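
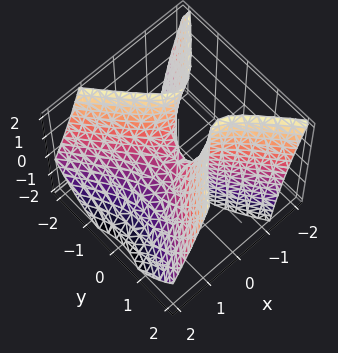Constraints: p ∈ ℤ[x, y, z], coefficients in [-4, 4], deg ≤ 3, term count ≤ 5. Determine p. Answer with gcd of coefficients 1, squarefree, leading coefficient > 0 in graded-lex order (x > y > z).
1. deg p = 2. A generic line meets the surface in up to 2 points.
2. Checking where it meets the axes: it crosses the z-axis at the gridline z = 0; it crosses the y-axis at the gridline y = 0; it crosses the x-axis at the gridline x = 0.
3. These observations pin down the coefficients.

3*x^2 + 2*x*z - 2*y^2 + z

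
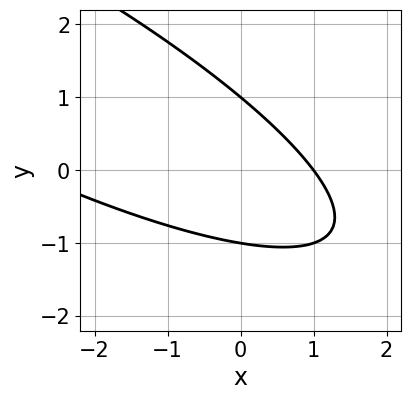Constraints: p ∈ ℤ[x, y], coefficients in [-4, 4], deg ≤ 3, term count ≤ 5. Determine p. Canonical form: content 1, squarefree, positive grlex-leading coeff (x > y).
(a) deg p = 2.
(b) Against the integer gridlines: one x-axis crossing is at x = 1; among the integer gridlines, it crosses the y-axis at y ∈ {-1, 1}.
(c) Solving for integer coefficients yields p as stated.

x^2 + 3*x*y + 3*y^2 + 2*x - 3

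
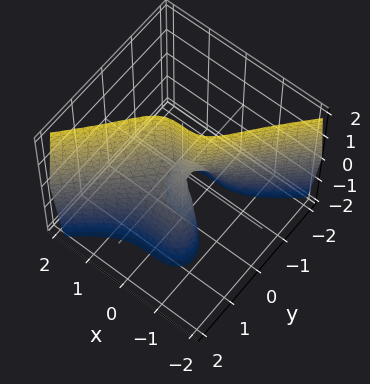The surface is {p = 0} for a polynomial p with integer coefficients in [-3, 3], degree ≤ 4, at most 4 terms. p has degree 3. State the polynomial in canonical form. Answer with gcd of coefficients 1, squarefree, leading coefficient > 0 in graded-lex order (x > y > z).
(a) Degree: the shape is more complex than any degree-2 surface, so deg p = 3.
(b) Observable constraints: it crosses the x-axis at the gridline x = 0; the visible z-axis segment lies entirely on the surface.
(c) Assembling these constraints gives the stated polynomial.

3*x^3 - 3*y^3 - 2*y*z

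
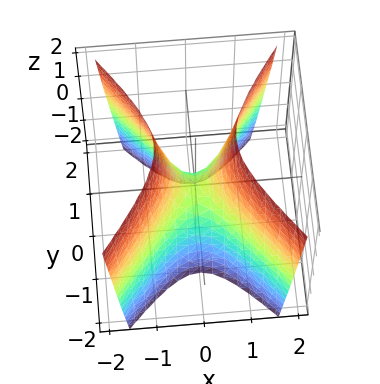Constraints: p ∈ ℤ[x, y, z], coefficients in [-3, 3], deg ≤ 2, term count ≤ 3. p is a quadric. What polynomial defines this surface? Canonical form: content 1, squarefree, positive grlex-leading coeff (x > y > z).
3*x^2 - 2*y^2 - z

First, the degree is 2 — a saddle surface; a quadric.
Then, symmetries: it's symmetric under x → −x, forcing even powers of x; it's symmetric under y → −y, forcing even powers of y.
Next, reading off the gridlines: it crosses the y-axis at the gridline y = 0; one z-axis crossing is at z = 0; it crosses the x-axis at the gridline x = 0.
Finally, together with the visible shape, these determine p as stated.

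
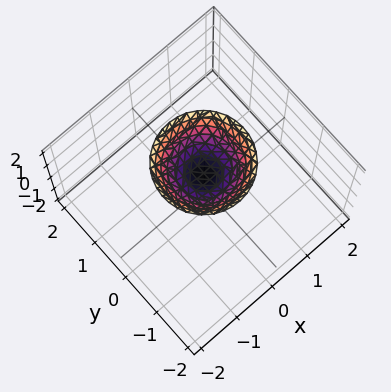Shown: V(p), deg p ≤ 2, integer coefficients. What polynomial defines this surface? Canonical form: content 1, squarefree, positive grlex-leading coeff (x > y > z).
x^2 + y^2 - z + 1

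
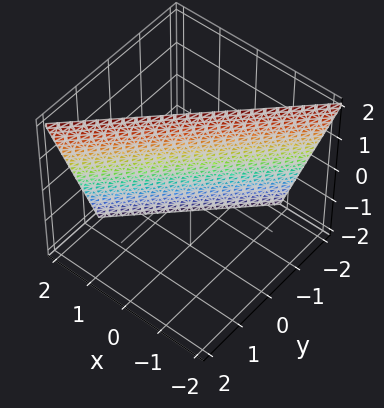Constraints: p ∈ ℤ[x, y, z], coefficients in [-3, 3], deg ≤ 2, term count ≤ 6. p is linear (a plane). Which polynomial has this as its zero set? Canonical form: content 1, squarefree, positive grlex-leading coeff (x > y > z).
3*x - 3*y + z - 2

(a) deg p = 1.
(b) Checking where it meets the axes: one z-axis crossing is at z = 2.
(c) Together with the visible shape, these determine p as stated.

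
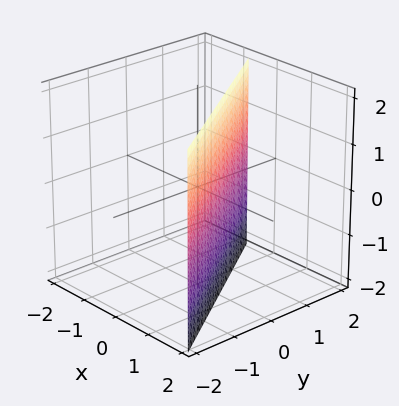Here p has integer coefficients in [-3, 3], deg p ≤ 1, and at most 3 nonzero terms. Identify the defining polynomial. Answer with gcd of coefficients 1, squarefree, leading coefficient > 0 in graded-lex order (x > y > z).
3*x + 2*y - 2

Degree: the surface is flat (a plane), so deg p = 1.
Against the integer gridlines: no z-intercept at any integer in the box; one y-axis crossing is at y = 1.
Fitting integer coefficients to these (and the overall shape) gives p.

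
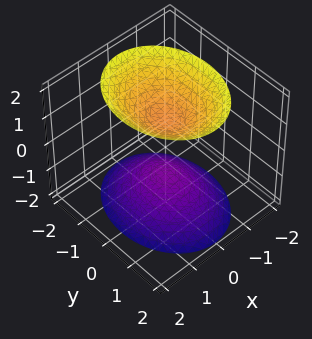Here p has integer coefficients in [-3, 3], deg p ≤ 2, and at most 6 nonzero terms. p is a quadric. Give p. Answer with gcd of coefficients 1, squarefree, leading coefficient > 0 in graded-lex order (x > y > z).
1. There are 2 components.
2. Degree: two sheets facing apart; a quadric, so deg p = 2.
3. Symmetries: the y ↦ −y reflection is a symmetry, so y appears only in even powers; the x ↦ −x reflection is a symmetry, so x appears only in even powers; mirror symmetry z ↦ −z ⇒ only even powers of z.
4. Observable constraints: among the integer gridlines, it crosses the z-axis at z ∈ {-1, 1}; the surface avoids every integer x-axis point in the box; it misses every integer gridline on the y-axis.
5. Putting this together gives p.

3*x^2 + 2*y^2 - 2*z^2 + 2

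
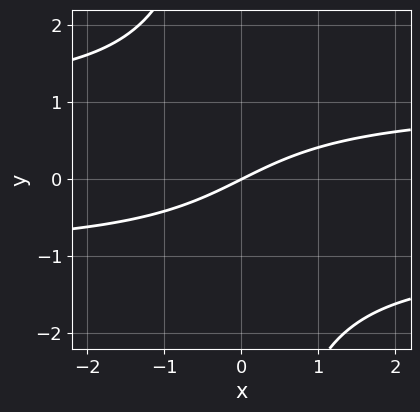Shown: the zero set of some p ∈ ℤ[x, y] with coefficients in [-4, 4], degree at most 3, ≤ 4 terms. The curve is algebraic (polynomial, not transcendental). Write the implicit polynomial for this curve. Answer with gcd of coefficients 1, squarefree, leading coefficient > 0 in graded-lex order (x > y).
x*y^2 - x + 2*y

deg p = 3. No degree-2 curve has this shape.
Checking where it meets the axes: it crosses the x-axis at the gridline x = 0; one y-axis crossing is at y = 0.
Together with the visible shape, these determine p as stated.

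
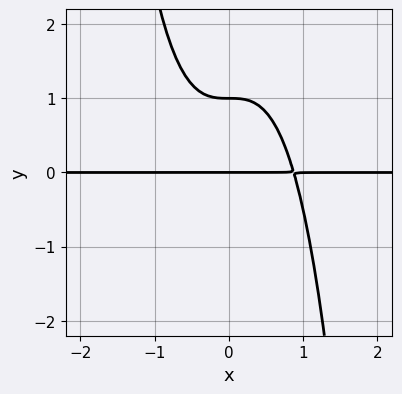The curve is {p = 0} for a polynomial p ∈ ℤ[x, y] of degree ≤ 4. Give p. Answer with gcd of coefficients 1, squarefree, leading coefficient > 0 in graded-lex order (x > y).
3*x^3*y + 2*y^2 - 2*y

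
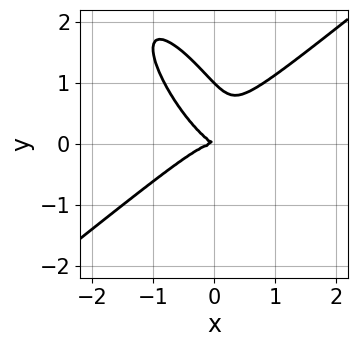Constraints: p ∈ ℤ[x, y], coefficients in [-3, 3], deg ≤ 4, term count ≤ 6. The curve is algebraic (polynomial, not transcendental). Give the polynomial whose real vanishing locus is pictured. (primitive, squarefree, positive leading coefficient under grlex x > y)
(a) Degree: the shape is more complex than any degree-2 curve, so deg p = 3.
(b) From the axis intercepts and sections: among the integer gridlines, it crosses the y-axis at y ∈ {0, 1}; one x-axis crossing is at x = 0.
(c) The integer polynomial consistent with all of this is the stated p.

3*x^3 - 3*x*y^2 - 2*y^3 + x*y + 2*y^2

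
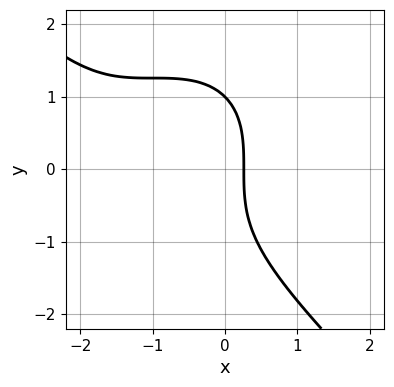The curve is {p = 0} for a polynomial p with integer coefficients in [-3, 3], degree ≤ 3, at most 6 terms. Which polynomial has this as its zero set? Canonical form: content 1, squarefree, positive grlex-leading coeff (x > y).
First, the degree is 3 — no degree-2 curve has this shape.
Next, from the visible intercepts: it meets the y-axis at y = 1 (among the integer gridlines).
Finally, together with the visible shape, these determine p as stated.

x^3 + y^3 + 3*x^2 + 3*x - 1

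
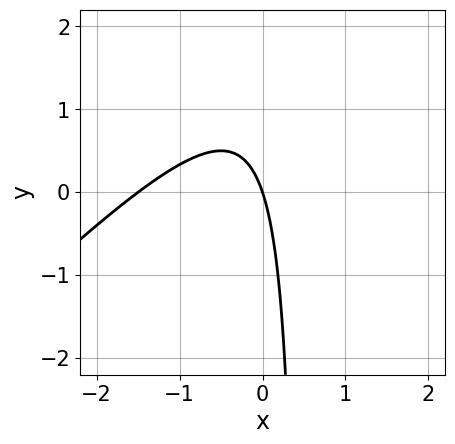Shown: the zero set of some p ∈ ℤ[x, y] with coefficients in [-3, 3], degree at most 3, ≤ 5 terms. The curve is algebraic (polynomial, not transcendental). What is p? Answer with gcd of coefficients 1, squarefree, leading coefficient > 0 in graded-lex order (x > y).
2*x^2 - 2*x*y + 3*x + y

deg p = 2. The shape is more complex than any degree-1 curve.
From the axis intercepts and sections: it crosses the x-axis at the gridline x = 0; it crosses the y-axis at the gridline y = 0.
Together with the visible shape, these determine p as stated.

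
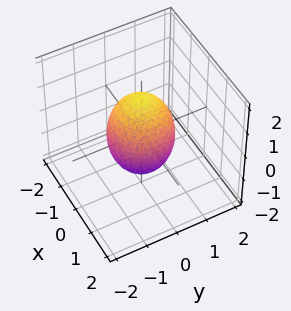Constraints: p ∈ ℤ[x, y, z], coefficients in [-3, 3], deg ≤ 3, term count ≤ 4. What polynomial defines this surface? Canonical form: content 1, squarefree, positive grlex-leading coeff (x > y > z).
The degree is 2 — bounded and convex; a quadric.
By symmetry, the z-axis is an axis of rotation, so x and y enter only as x² + y²; the z ↦ −z reflection is a symmetry, so z appears only in even powers.
Observable constraints: among the integer gridlines, it crosses the x-axis at x ∈ {-1, 1}; a circular section at z = -1 has radius between 0 and 1; the y-axis gridline crossings are at y ∈ {-1, 1}.
Solving for integer coefficients yields p as stated.

2*x^2 + 2*y^2 + z^2 - 2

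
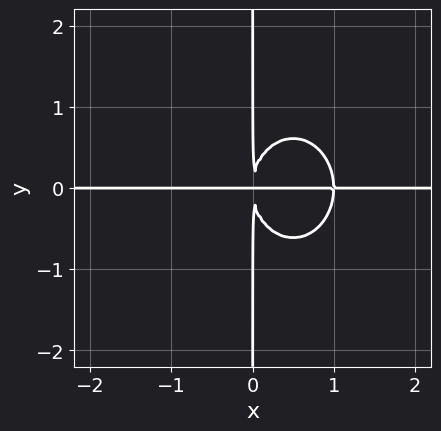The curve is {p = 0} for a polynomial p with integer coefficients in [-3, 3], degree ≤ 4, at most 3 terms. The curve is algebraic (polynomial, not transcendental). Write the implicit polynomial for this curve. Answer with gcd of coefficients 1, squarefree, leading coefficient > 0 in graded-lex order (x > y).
The degree is 4 — the shape is more complex than any degree-3 curve.
Reading off the gridlines: the visible y-axis segment lies entirely on the curve; every point of the x-axis in the box is on the curve.
These observations pin down the coefficients.

3*x^3*y + 2*x*y^3 - 3*x^2*y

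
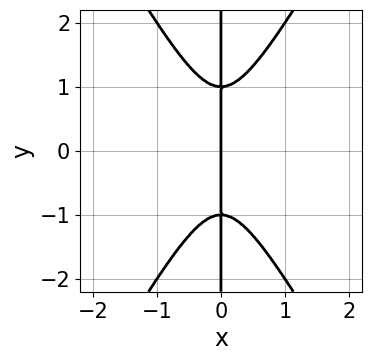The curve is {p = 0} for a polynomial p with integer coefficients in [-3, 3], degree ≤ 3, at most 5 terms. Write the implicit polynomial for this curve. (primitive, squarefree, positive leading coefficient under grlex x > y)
1. Degree: a generic line meets the curve in up to 3 points, so deg p = 3.
2. Symmetries: it's symmetric under y → −y, forcing even powers of y.
3. Against the integer gridlines: every point of the y-axis in the box is on the curve; it crosses the x-axis at the gridline x = 0.
4. Putting this together gives p.

3*x^3 - x*y^2 + x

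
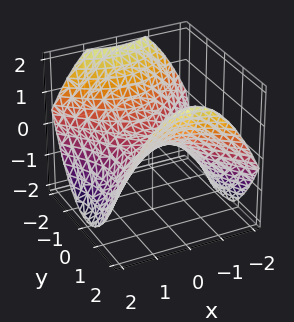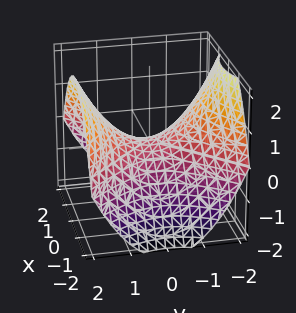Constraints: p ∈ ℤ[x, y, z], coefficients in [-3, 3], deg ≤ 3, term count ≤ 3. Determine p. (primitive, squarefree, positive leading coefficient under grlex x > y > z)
x^2 - y^2 + 2*z

(a) deg p = 2.
(b) Symmetries: it's symmetric under x → −x, forcing even powers of x; the y ↦ −y reflection is a symmetry, so y appears only in even powers.
(c) Reading off the gridlines: it meets the y-axis at y = 0 (among the integer gridlines); it crosses the z-axis at the gridline z = 0.
(d) Fitting integer coefficients to these (and the overall shape) gives p.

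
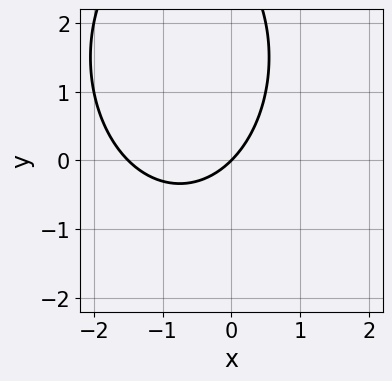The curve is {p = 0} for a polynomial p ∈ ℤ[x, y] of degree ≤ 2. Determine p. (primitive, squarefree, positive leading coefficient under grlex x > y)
deg p = 2. The shape is more complex than any degree-1 curve.
Against the integer gridlines: it crosses the x-axis at the gridline x = 0; one y-axis crossing is at y = 0.
Putting this together gives p.

2*x^2 + y^2 + 3*x - 3*y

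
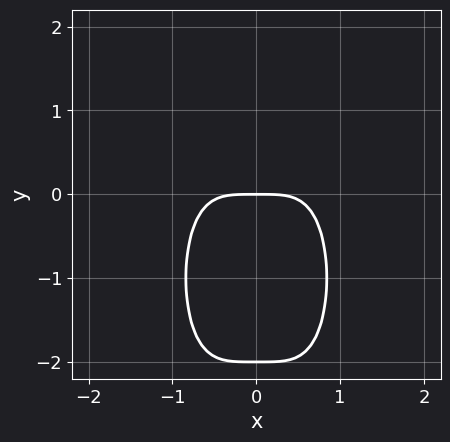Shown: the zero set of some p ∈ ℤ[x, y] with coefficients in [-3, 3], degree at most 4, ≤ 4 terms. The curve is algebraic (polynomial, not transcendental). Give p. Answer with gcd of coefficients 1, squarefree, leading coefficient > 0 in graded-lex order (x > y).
1. deg p = 4. A generic line meets the curve in up to 4 points.
2. Symmetries: it's symmetric under x → −x, forcing even powers of x.
3. Observable constraints: among the integer gridlines, it crosses the y-axis at y ∈ {-2, 0}; it crosses the x-axis at the gridline x = 0.
4. Together with the visible shape, these determine p as stated.

2*x^4 + y^2 + 2*y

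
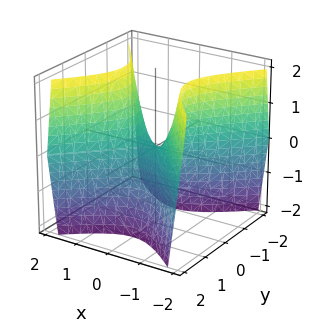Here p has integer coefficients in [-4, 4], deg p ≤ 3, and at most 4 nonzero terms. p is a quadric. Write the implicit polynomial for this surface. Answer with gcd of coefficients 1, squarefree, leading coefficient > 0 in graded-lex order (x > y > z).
2*x^2 - 2*y^2 - z

First, the degree is 2 — a saddle surface; a quadric.
Then, symmetries: mirror symmetry x ↦ −x ⇒ only even powers of x; mirror symmetry y ↦ −y ⇒ only even powers of y.
Next, from the axis intercepts and sections: one x-axis crossing is at x = 0; one z-axis crossing is at z = 0; it meets the y-axis at y = 0 (among the integer gridlines).
Finally, assembling these constraints gives the stated polynomial.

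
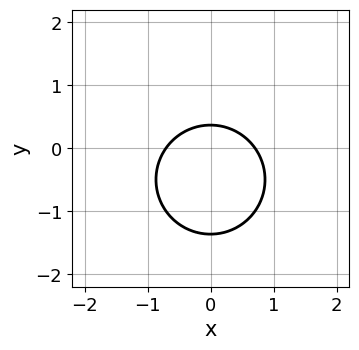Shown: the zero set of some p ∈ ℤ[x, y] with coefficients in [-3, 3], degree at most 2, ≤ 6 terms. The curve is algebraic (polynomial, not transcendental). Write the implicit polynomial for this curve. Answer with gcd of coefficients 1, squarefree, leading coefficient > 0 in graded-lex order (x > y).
2*x^2 + 2*y^2 + 2*y - 1

(a) deg p = 2.
(b) Symmetries: the x ↦ −x reflection is a symmetry, so x appears only in even powers.
(c) These observations pin down the coefficients.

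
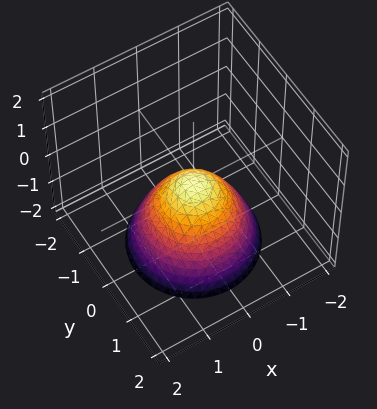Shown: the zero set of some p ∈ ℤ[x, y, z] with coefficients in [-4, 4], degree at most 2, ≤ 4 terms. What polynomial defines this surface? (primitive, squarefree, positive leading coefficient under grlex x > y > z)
x^2 + y^2 + z

First, deg p = 2. A paraboloid; a quadric.
Next, symmetries: rotational symmetry about the z-axis ⇒ p depends on x, y only through x² + y².
Then, from the axis intercepts and sections: one y-axis crossing is at y = 0; a circular section at z = -2 has radius between 1 and 2; one x-axis crossing is at x = 0; one z-axis crossing is at z = 0.
Finally, these observations pin down the coefficients.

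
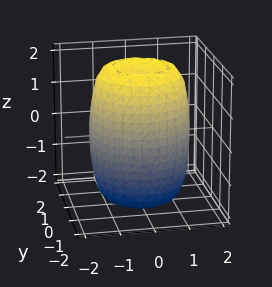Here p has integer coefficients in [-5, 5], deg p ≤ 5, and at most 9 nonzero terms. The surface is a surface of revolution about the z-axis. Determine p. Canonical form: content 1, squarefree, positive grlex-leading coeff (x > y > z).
2*x^4 + 4*x^2*y^2 + 2*y^4 - 3*x^2 - 3*y^2 + z^2 - 3

1. The degree is 4 — no degree-3 surface has this shape.
2. Symmetries: rotational symmetry about the z-axis ⇒ p depends on x, y only through x² + y².
3. Against the integer gridlines: a circular section at z = 1 has radius between 1 and 2.
4. The integer polynomial consistent with all of this is the stated p.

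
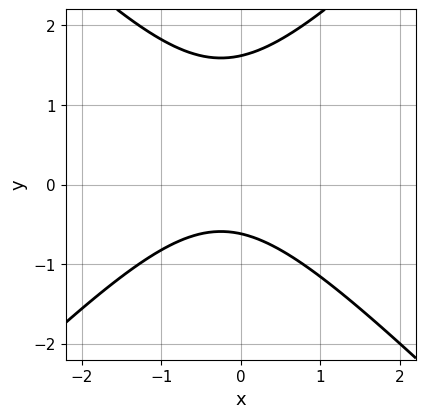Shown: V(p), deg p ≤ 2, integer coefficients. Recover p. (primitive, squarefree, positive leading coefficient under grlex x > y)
2*x^2 - 2*y^2 + x + 2*y + 2

First, degree: the shape is more complex than any degree-1 curve, so deg p = 2.
Then, reading off the gridlines: it misses every integer gridline on the x-axis.
Finally, assembling these constraints gives the stated polynomial.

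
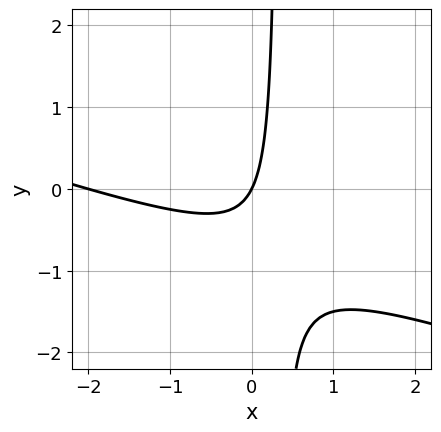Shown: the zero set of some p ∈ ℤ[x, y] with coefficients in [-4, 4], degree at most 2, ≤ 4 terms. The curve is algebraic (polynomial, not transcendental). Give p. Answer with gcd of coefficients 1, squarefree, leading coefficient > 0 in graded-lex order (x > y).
First, deg p = 2. The shape is more complex than any degree-1 curve.
Then, reading off the gridlines: the x-axis gridline crossings are at x ∈ {-2, 0}; it meets the y-axis at y = 0 (among the integer gridlines).
Finally, matching integer coefficients to the picture gives p.

x^2 + 3*x*y + 2*x - y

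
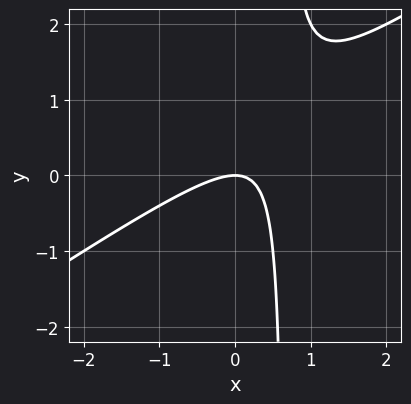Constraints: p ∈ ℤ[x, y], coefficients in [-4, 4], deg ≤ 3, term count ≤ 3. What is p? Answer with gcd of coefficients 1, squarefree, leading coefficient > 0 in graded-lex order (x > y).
(a) The degree is 2 — no degree-1 curve has this shape.
(b) Observable constraints: one x-axis crossing is at x = 0; it meets the y-axis at y = 0 (among the integer gridlines).
(c) Matching integer coefficients to the picture gives p.

2*x^2 - 3*x*y + 2*y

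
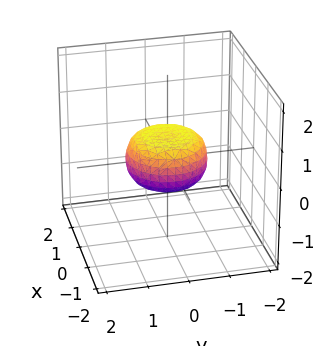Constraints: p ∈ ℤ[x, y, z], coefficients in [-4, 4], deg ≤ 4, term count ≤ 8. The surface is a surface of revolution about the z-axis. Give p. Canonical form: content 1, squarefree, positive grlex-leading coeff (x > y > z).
2*x^4 + 4*x^2*y^2 + 2*y^4 - x^2 - y^2 + 3*z^2 - 1

First, degree: no degree-3 surface has this shape, so deg p = 4.
Next, by symmetry, the surface is invariant under rotation about z: p = q(x² + y², z).
Then, from the axis intercepts and sections: a circular section at z = 0 has radius exactly 1; the y-axis gridline crossings are at y ∈ {-1, 1}; the x-axis gridline crossings are at x ∈ {-1, 1}.
Finally, solving for integer coefficients yields p as stated.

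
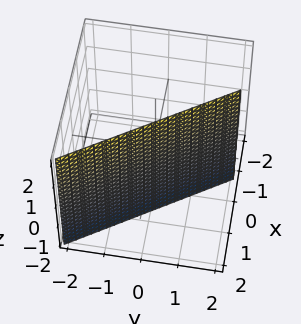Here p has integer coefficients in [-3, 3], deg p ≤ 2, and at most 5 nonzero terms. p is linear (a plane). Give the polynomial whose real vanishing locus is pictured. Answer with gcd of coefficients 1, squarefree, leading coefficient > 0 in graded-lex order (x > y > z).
1. Degree: every cross-section is a straight line — this is a plane, so deg p = 1.
2. Against the integer gridlines: the surface avoids every integer z-axis point in the box; one y-axis crossing is at y = 1.
3. Putting this together gives p.

3*x + 2*y - 2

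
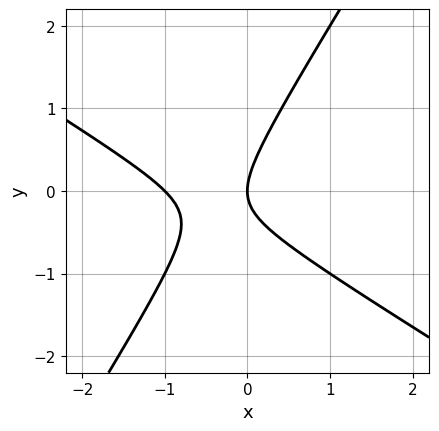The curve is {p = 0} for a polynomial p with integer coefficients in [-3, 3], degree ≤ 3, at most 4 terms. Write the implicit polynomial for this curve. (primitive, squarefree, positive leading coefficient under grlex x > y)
x^2 + x*y - y^2 + x

First, the degree is 2 — the shape is more complex than any degree-1 curve.
Then, from the visible intercepts: the x-axis gridline crossings are at x ∈ {-1, 0}; one y-axis crossing is at y = 0.
Finally, matching integer coefficients to the picture gives p.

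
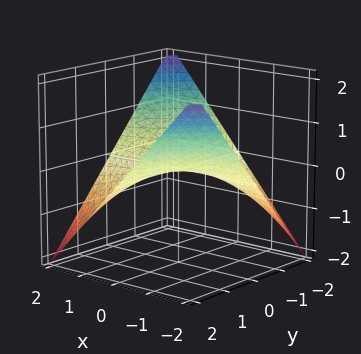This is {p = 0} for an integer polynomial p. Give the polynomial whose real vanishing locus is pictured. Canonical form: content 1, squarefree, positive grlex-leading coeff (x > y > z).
1. deg p = 2. A hyperbolic paraboloid; a quadric.
2. Reading off the gridlines: the visible y-axis segment lies entirely on the surface; one z-axis crossing is at z = 0; every point of the x-axis in the box is on the surface.
3. Assembling these constraints gives the stated polynomial.

x*y + 2*z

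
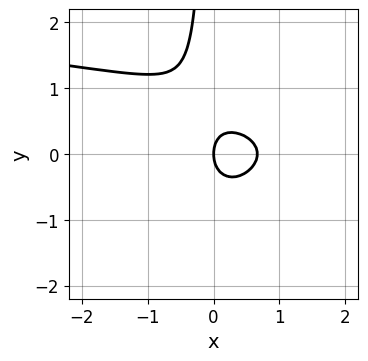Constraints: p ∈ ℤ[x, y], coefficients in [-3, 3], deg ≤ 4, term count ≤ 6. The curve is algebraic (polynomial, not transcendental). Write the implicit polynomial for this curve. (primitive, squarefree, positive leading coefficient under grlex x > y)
2*x*y^3 + 3*x*y^2 + 3*x^2 + 2*y^2 - 2*x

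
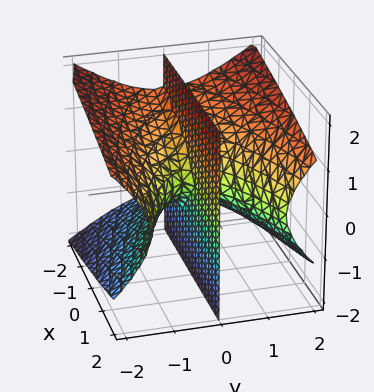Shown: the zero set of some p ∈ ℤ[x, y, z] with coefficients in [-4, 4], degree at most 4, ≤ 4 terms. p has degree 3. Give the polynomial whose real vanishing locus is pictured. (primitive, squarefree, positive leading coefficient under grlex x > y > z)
First, the picture has 2 separate pieces.
Next, the degree is 3 — a generic line meets the surface in up to 3 points.
Next, against the integer gridlines: the visible z-axis segment lies entirely on the surface; it crosses the y-axis at the gridline y = 0.
Finally, the integer polynomial consistent with all of this is the stated p.

2*y^3 - 3*y*z^2 - 2*x*y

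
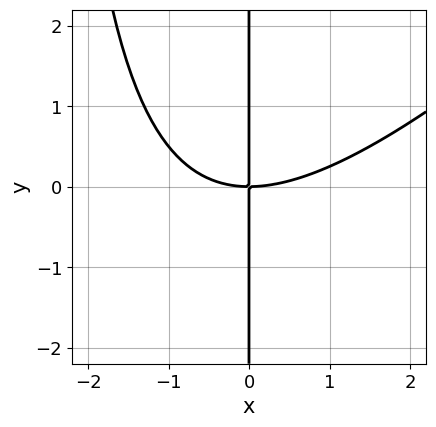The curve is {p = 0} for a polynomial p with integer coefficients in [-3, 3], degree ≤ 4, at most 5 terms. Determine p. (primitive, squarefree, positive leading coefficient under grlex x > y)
First, deg p = 3.
Then, from the axis intercepts and sections: the visible y-axis segment lies entirely on the curve; it meets the x-axis at x = 0 (among the integer gridlines).
Finally, putting this together gives p.

x^3 - x^2*y - 3*x*y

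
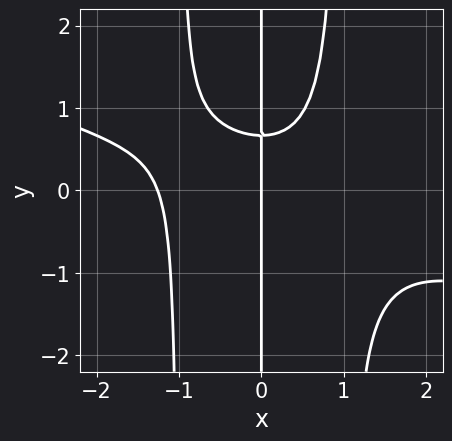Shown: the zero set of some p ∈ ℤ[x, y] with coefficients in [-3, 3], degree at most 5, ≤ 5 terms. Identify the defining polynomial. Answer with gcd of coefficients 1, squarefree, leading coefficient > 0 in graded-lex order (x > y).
1. The degree is 4 — no degree-3 curve has this shape.
2. From the visible intercepts: one x-axis crossing is at x = 0; the visible y-axis segment lies entirely on the curve.
3. Fitting integer coefficients to these (and the overall shape) gives p.

x^4 + 3*x^3*y - 3*x*y + 2*x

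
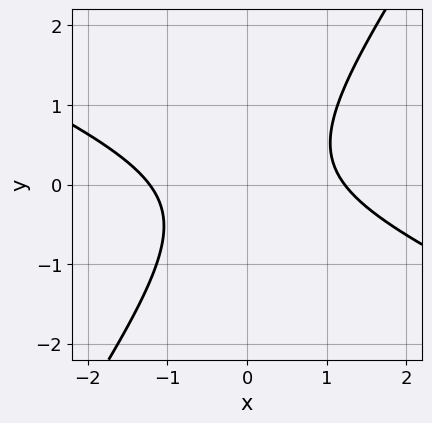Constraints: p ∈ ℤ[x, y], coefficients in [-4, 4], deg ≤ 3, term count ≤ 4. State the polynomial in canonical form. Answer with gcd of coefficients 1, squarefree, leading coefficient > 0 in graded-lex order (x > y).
2*x^2 + 3*x*y - 3*y^2 - 3

deg p = 2. The shape is more complex than any degree-1 curve.
Checking where it meets the axes: no y-intercept at any integer in the box.
These observations pin down the coefficients.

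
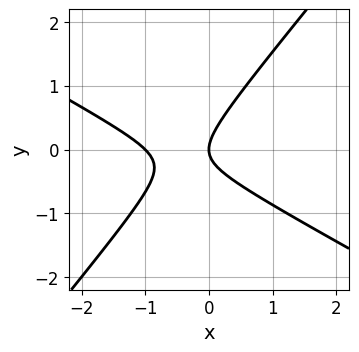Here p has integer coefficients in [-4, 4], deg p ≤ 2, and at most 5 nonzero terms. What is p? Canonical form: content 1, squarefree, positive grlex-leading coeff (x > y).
(a) Degree: no degree-1 curve has this shape, so deg p = 2.
(b) From the visible intercepts: the x-axis gridline crossings are at x ∈ {-1, 0}; it crosses the y-axis at the gridline y = 0.
(c) Together with the visible shape, these determine p as stated.

2*x^2 + 2*x*y - 3*y^2 + 2*x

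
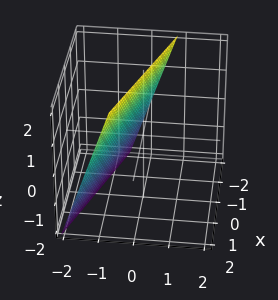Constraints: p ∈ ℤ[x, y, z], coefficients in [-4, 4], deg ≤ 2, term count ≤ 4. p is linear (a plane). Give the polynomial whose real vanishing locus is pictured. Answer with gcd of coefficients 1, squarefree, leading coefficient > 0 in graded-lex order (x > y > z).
x + 3*y - z + 2

(a) The degree is 1 — the surface is flat (a plane).
(b) Observable constraints: one x-axis crossing is at x = -2; it crosses the z-axis at the gridline z = 2.
(c) Assembling these constraints gives the stated polynomial.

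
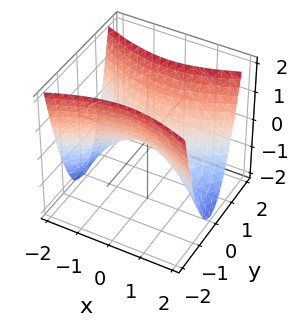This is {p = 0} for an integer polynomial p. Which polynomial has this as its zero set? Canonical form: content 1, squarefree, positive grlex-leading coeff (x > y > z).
x^2 - 3*y^2 + 2*z

First, deg p = 2. A saddle surface; a quadric.
Next, symmetries: mirror symmetry y ↦ −y ⇒ only even powers of y; the x ↦ −x reflection is a symmetry, so x appears only in even powers.
Then, from the visible intercepts: it crosses the z-axis at the gridline z = 0; one y-axis crossing is at y = 0; it meets the x-axis at x = 0 (among the integer gridlines).
Finally, fitting integer coefficients to these (and the overall shape) gives p.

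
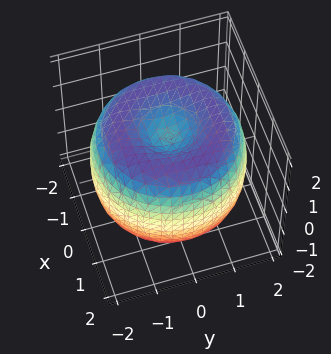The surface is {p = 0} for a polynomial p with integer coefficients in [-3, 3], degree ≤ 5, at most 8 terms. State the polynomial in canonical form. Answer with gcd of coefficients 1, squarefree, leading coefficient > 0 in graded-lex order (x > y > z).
x^4 + 2*x^2*y^2 + y^4 - 3*x^2 - 3*y^2 + 2*z^2 - 2

(a) Degree: no degree-3 surface has this shape, so deg p = 4.
(b) Symmetries: every cross-section ⟂ z is a circle, so x, y appear only via x² + y².
(c) From the axis intercepts and sections: a circular section at z = 0 has radius between 1 and 2; the z-axis gridline crossings are at z ∈ {-1, 1}.
(d) Putting this together gives p.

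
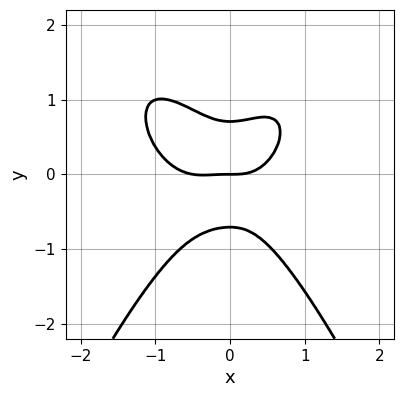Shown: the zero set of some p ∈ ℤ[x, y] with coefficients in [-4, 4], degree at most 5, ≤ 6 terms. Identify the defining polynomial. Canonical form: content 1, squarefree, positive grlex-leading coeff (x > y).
(a) The degree is 4 — the shape is more complex than any degree-3 curve.
(b) Observable constraints: it meets the x-axis at x = 0 (among the integer gridlines); one y-axis crossing is at y = 0.
(c) These observations pin down the coefficients.

2*x^4 + x^3 - 2*x^2*y + 2*y^3 - y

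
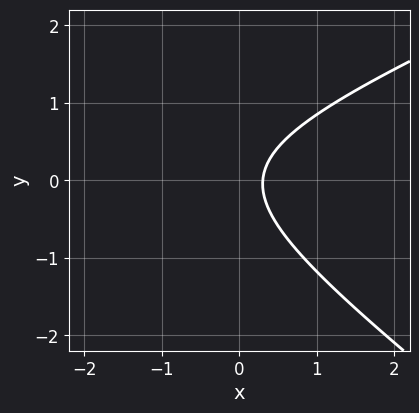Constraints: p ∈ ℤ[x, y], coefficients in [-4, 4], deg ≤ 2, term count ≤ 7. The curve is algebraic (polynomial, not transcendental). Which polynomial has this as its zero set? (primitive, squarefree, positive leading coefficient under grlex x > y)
x^2 - x*y - 3*y^2 + 3*x - 1

1. Degree: a generic line meets the curve in up to 2 points, so deg p = 2.
2. Against the integer gridlines: it misses every integer gridline on the y-axis.
3. Assembling these constraints gives the stated polynomial.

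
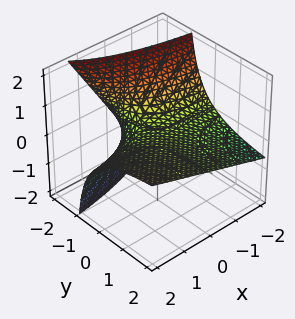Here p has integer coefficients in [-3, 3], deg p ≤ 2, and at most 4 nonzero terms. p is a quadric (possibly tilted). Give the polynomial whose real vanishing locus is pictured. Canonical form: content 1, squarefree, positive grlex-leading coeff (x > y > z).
x*y - 2*y*z - 3*z

1. The degree is 2 — no degree-1 surface has this shape.
2. Checking where it meets the axes: every point of the y-axis in the box is on the surface; it crosses the z-axis at the gridline z = 0.
3. Putting this together gives p. Check: (-2, 0, 0) on the x-axis lies on the surface, and p(-2, 0, 0) = 0. ✓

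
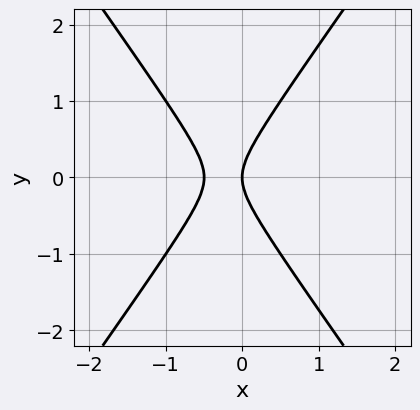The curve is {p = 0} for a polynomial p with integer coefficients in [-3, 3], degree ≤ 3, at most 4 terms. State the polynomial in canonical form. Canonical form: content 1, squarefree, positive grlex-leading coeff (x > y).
(a) The degree is 2 — no degree-1 curve has this shape.
(b) Symmetries: mirror symmetry y ↦ −y ⇒ only even powers of y.
(c) Checking where it meets the axes: one y-axis crossing is at y = 0; it meets the x-axis at x = 0 (among the integer gridlines).
(d) Putting this together gives p.

2*x^2 - y^2 + x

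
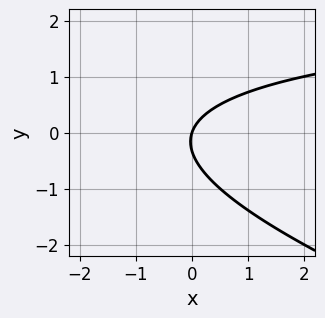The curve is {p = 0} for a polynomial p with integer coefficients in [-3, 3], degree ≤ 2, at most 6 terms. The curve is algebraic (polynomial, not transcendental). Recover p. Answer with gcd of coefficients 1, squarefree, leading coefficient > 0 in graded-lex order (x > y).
x*y + 3*y^2 - 3*x + y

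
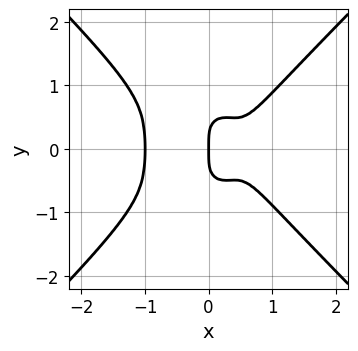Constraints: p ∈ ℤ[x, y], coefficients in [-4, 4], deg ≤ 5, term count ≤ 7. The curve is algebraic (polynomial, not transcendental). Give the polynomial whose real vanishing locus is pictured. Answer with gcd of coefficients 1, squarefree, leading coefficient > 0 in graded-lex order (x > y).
3*x^4 - x^2*y^2 - 2*y^4 - 2*x^2 + x

First, degree: a generic line meets the curve in up to 4 points, so deg p = 4.
Then, symmetries: mirror symmetry y ↦ −y ⇒ only even powers of y.
Then, against the integer gridlines: the x-axis gridline crossings are at x ∈ {-1, 0}; it meets the y-axis at y = 0 (among the integer gridlines).
Finally, matching integer coefficients to the picture gives p.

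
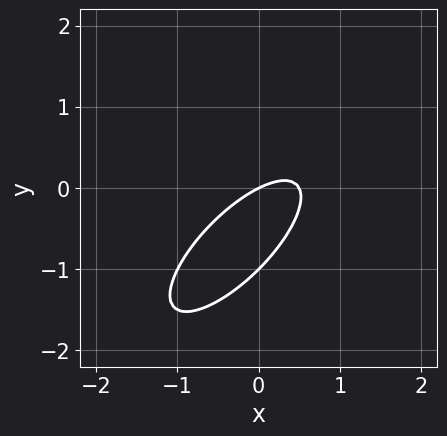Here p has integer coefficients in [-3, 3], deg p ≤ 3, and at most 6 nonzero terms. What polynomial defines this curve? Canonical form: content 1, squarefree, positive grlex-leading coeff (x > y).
2*x^2 - 3*x*y + 2*y^2 - x + 2*y

1. deg p = 2. The shape is more complex than any degree-1 curve.
2. Observable constraints: among the integer gridlines, it crosses the y-axis at y ∈ {-1, 0}; one x-axis crossing is at x = 0.
3. Putting this together gives p.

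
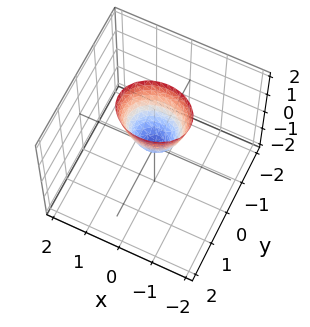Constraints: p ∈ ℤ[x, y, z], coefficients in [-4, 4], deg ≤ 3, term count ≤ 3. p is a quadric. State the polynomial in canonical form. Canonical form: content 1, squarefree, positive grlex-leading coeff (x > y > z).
2*x^2 + 3*y^2 - z

(a) Degree: a paraboloid; a quadric, so deg p = 2.
(b) Symmetries: mirror symmetry x ↦ −x ⇒ only even powers of x; it's symmetric under y → −y, forcing even powers of y.
(c) Against the integer gridlines: one x-axis crossing is at x = 0; one z-axis crossing is at z = 0; it crosses the y-axis at the gridline y = 0.
(d) Fitting integer coefficients to these (and the overall shape) gives p.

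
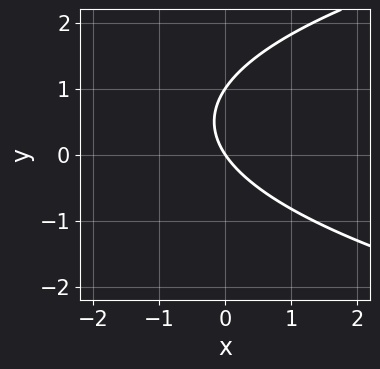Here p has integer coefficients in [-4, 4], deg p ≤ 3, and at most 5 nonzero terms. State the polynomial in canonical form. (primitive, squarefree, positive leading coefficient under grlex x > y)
2*y^2 - 3*x - 2*y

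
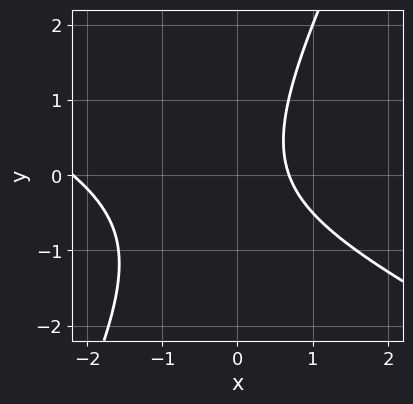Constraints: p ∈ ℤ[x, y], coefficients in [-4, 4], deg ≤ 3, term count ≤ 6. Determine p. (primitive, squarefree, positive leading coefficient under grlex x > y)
(a) The degree is 2 — no degree-1 curve has this shape.
(b) Observable constraints: no y-intercept at any integer in the box.
(c) Matching integer coefficients to the picture gives p.

2*x^2 + 3*x*y - 2*y^2 + 3*x - 3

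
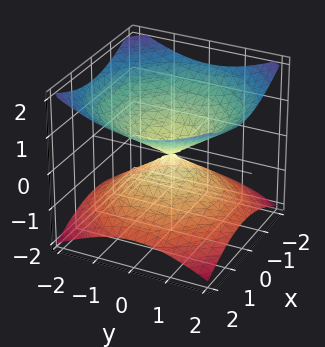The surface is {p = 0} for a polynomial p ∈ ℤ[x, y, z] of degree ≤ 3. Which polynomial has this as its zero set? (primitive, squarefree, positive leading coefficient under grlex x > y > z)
x^2 + y^2 - 2*z^2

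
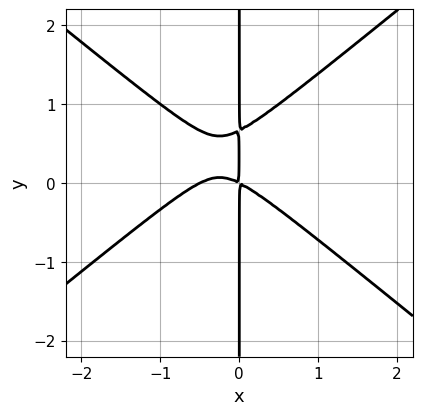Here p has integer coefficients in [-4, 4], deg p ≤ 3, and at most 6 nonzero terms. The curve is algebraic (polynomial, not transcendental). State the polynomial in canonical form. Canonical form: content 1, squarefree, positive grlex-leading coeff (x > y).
(a) The degree is 3 — a generic line meets the curve in up to 3 points.
(b) Observable constraints: every point of the y-axis in the box is on the curve.
(c) Together with the visible shape, these determine p as stated.

2*x^3 - 3*x*y^2 + x^2 + 2*x*y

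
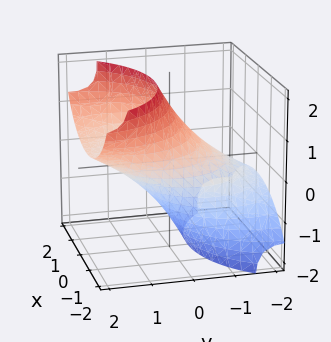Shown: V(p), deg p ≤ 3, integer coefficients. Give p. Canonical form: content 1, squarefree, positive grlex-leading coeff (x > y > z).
x^2 + y^2 - 3*y*z + z^2 - 2

Degree: no degree-1 surface has this shape, so deg p = 2.
Matching integer coefficients to the picture gives p.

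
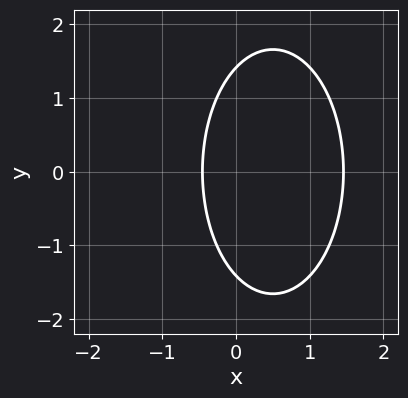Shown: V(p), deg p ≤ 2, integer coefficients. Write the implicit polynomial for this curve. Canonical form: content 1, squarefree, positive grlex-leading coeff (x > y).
3*x^2 + y^2 - 3*x - 2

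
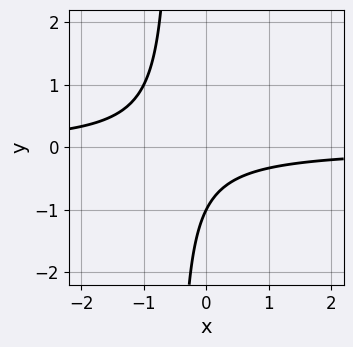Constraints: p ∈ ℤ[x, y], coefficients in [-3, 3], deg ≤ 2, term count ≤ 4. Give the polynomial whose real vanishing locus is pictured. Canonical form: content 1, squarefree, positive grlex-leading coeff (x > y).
2*x*y + y + 1

(a) deg p = 2. The shape is more complex than any degree-1 curve.
(b) From the axis intercepts and sections: it misses every integer gridline on the x-axis; one y-axis crossing is at y = -1.
(c) Putting this together gives p.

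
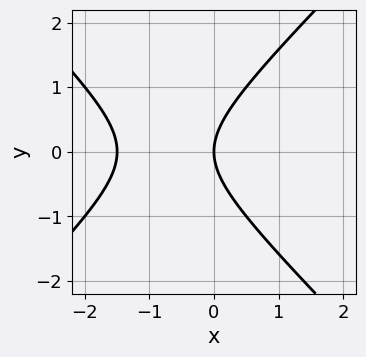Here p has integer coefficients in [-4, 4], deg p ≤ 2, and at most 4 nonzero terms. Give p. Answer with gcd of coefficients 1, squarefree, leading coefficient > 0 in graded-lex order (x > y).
1. The degree is 2 — no degree-1 curve has this shape.
2. Symmetries: the y ↦ −y reflection is a symmetry, so y appears only in even powers.
3. Reading off the gridlines: one x-axis crossing is at x = 0; it meets the y-axis at y = 0 (among the integer gridlines).
4. Matching integer coefficients to the picture gives p.

2*x^2 - 2*y^2 + 3*x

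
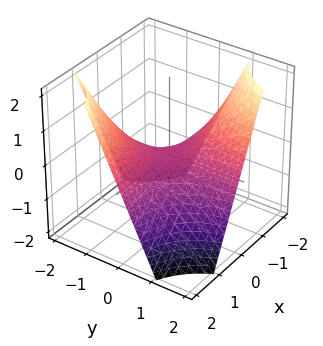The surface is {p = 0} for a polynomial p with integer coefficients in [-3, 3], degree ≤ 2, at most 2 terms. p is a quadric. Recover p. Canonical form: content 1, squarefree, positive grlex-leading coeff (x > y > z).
x*y + z

1. deg p = 2.
2. Reading off the gridlines: one z-axis crossing is at z = 0; the visible x-axis segment lies entirely on the surface; the visible y-axis segment lies entirely on the surface.
3. Matching integer coefficients to the picture gives p.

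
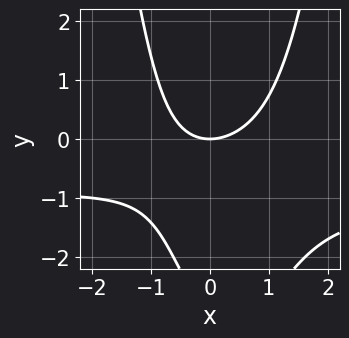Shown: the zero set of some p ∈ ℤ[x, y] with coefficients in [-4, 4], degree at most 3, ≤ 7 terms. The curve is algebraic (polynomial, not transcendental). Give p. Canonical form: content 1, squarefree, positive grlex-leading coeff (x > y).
First, deg p = 3.
Then, from the axis intercepts and sections: one y-axis crossing is at y = 0; one x-axis crossing is at x = 0.
Finally, together with the visible shape, these determine p as stated.

2*x^2*y + 2*x^2 - x*y - y^2 - 3*y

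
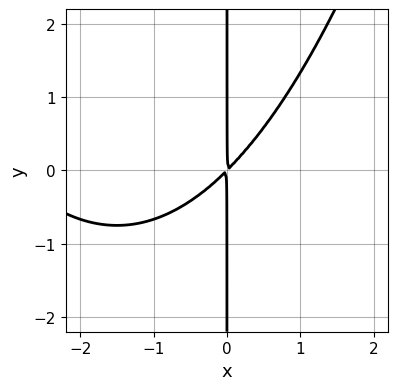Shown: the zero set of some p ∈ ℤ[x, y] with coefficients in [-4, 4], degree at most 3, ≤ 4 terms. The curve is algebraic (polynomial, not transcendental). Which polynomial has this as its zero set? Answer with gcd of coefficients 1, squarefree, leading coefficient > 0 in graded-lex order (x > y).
1. Degree: the shape is more complex than any degree-2 curve, so deg p = 3.
2. Checking where it meets the axes: every point of the y-axis in the box is on the curve.
3. Solving for integer coefficients yields p as stated.

x^3 + 3*x^2 - 3*x*y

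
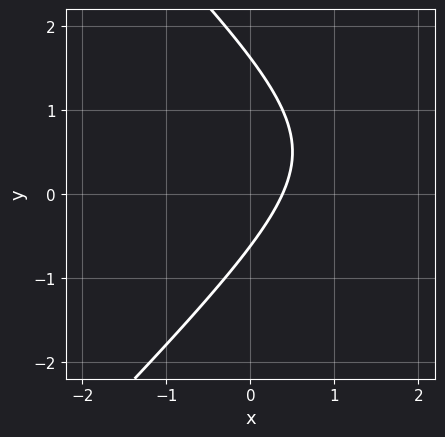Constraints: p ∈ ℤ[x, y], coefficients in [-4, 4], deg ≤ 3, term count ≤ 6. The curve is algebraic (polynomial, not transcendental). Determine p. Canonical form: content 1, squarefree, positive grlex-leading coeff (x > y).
(a) Degree: the shape is more complex than any degree-1 curve, so deg p = 2.
(b) Solving for integer coefficients yields p as stated.

x^2 - y^2 - 3*x + y + 1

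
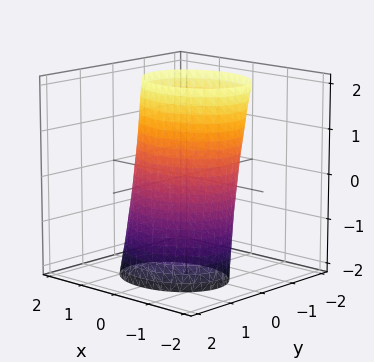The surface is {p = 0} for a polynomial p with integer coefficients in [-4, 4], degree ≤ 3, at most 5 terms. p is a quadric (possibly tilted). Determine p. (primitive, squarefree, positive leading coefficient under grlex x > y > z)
1. Degree: the shape is more complex than any degree-1 surface, so deg p = 2.
2. Observable constraints: the y-axis gridline crossings are at y ∈ {-1, 1}; it misses every integer gridline on the z-axis.
3. Solving for integer coefficients yields p as stated.

2*x^2 + 3*y^2 + y*z - 3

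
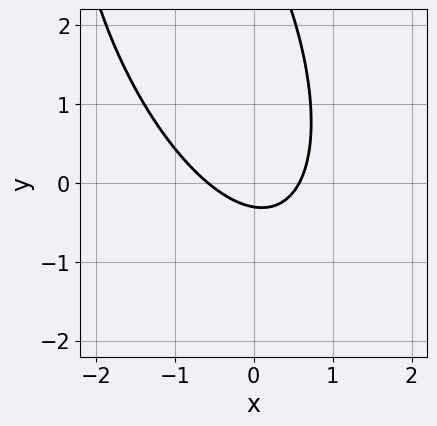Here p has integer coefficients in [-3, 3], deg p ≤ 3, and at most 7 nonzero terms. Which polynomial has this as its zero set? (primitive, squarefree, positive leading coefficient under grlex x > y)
Degree: a generic line meets the curve in up to 2 points, so deg p = 2.
Putting this together gives p.

3*x^2 + 2*x*y + y^2 - 3*y - 1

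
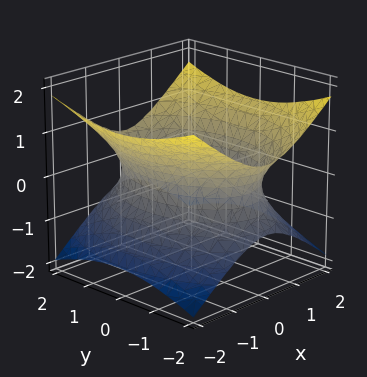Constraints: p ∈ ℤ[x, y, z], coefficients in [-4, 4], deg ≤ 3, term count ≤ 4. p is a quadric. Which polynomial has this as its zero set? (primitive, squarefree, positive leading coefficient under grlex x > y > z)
(a) The degree is 2 — one connected sheet with a waist; a quadric.
(b) Symmetries: mirror symmetry x ↦ −x ⇒ only even powers of x; mirror symmetry y ↦ −y ⇒ only even powers of y; it's symmetric under z → −z, forcing even powers of z.
(c) Reading off the gridlines: no z-intercept at any integer in the box.
(d) Solving for integer coefficients yields p as stated.

2*x^2 + y^2 - 3*z^2 - 3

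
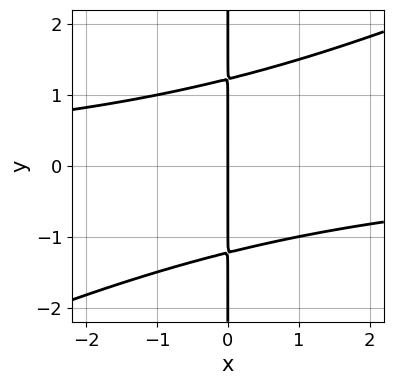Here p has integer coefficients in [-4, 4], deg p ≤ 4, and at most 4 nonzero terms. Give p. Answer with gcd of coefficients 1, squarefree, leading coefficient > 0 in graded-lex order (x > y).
x^2*y - 2*x*y^2 + 3*x

(a) deg p = 3. A generic line meets the curve in up to 3 points.
(b) From the axis intercepts and sections: the visible y-axis segment lies entirely on the curve; it meets the x-axis at x = 0 (among the integer gridlines).
(c) The integer polynomial consistent with all of this is the stated p.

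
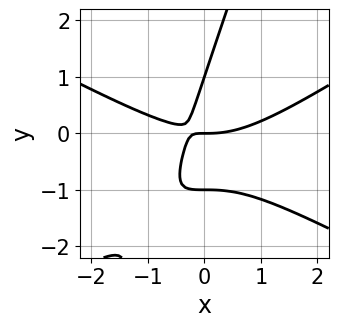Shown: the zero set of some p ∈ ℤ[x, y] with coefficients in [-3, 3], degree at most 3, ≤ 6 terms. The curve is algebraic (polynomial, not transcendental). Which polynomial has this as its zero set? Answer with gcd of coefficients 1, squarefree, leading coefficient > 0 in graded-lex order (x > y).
1. Degree: a generic line meets the curve in up to 3 points, so deg p = 3.
2. Checking where it meets the axes: it crosses the x-axis at the gridline x = 0; the y-axis gridline crossings are at y ∈ {-1, 0, 1}.
3. Matching integer coefficients to the picture gives p.

x^3 - 3*x*y^2 + y^3 - 3*x*y - y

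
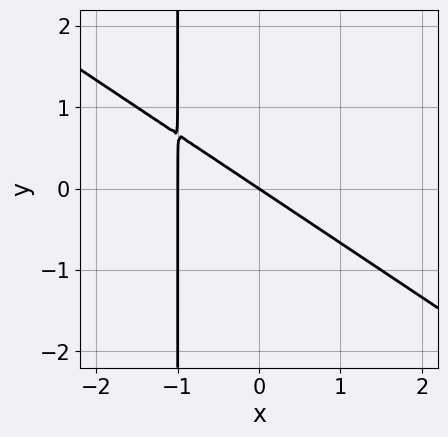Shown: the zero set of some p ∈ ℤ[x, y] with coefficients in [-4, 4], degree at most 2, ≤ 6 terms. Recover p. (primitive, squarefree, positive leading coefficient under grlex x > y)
2*x^2 + 3*x*y + 2*x + 3*y

First, degree: the shape is more complex than any degree-1 curve, so deg p = 2.
Next, from the visible intercepts: one y-axis crossing is at y = 0; among the integer gridlines, it crosses the x-axis at x ∈ {-1, 0}.
Finally, the integer polynomial consistent with all of this is the stated p.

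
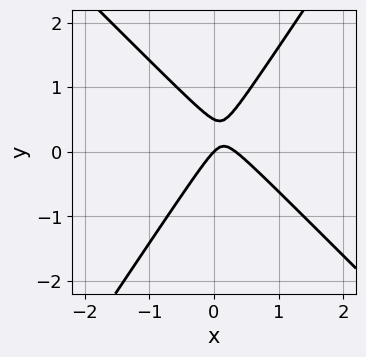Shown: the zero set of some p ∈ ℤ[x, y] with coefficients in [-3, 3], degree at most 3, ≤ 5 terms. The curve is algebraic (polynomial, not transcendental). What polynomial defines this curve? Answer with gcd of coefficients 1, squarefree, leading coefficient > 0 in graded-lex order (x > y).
First, the degree is 2 — the shape is more complex than any degree-1 curve.
Next, from the axis intercepts and sections: it meets the x-axis at x = 0 (among the integer gridlines); it meets the y-axis at y = 0 (among the integer gridlines).
Finally, fitting integer coefficients to these (and the overall shape) gives p.

3*x^2 + x*y - 2*y^2 - x + y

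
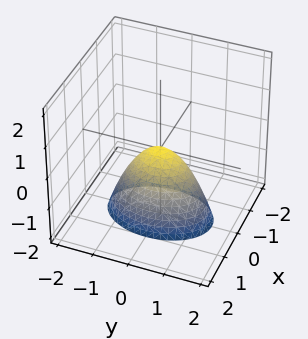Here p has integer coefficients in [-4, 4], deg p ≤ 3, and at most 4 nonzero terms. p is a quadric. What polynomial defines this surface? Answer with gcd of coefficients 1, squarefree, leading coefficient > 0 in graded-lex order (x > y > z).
First, the degree is 2 — a paraboloid; a quadric.
Next, symmetries: it's symmetric under x → −x, forcing even powers of x; mirror symmetry y ↦ −y ⇒ only even powers of y.
Next, reading off the gridlines: it crosses the y-axis at the gridline y = 0; it meets the z-axis at z = 0 (among the integer gridlines).
Finally, the integer polynomial consistent with all of this is the stated p.

2*x^2 + y^2 + z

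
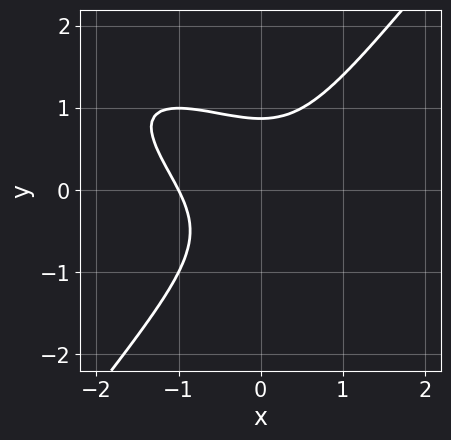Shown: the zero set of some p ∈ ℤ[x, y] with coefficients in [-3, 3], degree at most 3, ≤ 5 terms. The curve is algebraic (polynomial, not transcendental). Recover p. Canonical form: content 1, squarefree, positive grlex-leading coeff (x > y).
2*x^3 + 3*x^2*y - 3*y^3 + 2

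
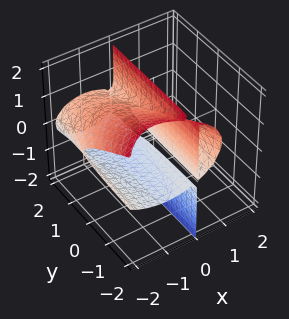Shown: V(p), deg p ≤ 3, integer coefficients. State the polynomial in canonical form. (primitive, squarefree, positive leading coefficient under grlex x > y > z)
x^3 + x*y*z + 2*x*z^2 + 2*x^2 - 2*x*z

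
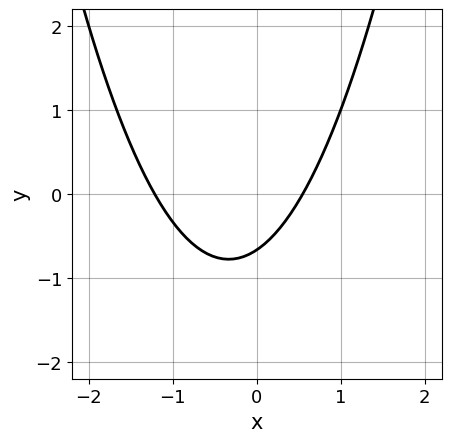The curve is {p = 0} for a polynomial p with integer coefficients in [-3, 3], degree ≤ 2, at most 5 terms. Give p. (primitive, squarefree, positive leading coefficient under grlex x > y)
3*x^2 + 2*x - 3*y - 2

First, degree: a generic line meets the curve in up to 2 points, so deg p = 2.
Finally, putting this together gives p.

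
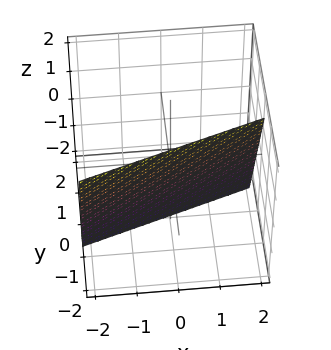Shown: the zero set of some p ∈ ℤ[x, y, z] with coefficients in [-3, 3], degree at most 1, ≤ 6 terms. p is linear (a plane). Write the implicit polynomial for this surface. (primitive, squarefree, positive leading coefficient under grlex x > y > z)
(a) The degree is 1 — the surface is flat (a plane).
(b) Against the integer gridlines: one z-axis crossing is at z = -2; it meets the x-axis at x = 2 (among the integer gridlines).
(c) Putting this together gives p.

x - 3*y - z - 2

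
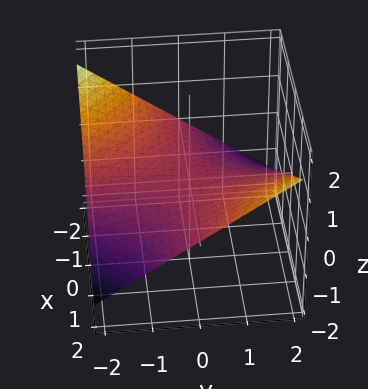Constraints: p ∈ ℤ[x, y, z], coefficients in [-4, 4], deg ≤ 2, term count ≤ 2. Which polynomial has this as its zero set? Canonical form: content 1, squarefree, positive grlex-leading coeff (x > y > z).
x*y - 3*z

The degree is 2 — a hyperbolic paraboloid; a quadric.
Observable constraints: the visible x-axis segment lies entirely on the surface; it meets the z-axis at z = 0 (among the integer gridlines); the visible y-axis segment lies entirely on the surface.
Fitting integer coefficients to these (and the overall shape) gives p.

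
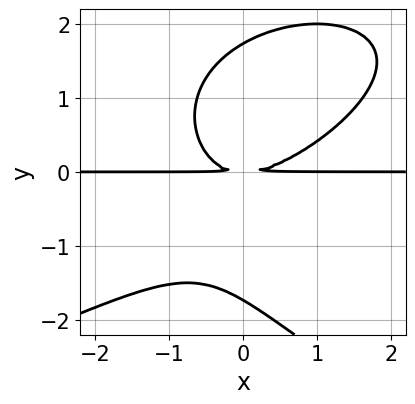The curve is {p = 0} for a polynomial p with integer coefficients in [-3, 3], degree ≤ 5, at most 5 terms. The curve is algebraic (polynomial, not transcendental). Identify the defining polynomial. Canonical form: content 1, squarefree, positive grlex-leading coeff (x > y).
y^4 + 2*x^2*y - 2*x*y^2 - 3*y^2

First, degree: a generic line meets the curve in up to 4 points, so deg p = 4.
Then, from the axis intercepts and sections: the visible x-axis segment lies entirely on the curve.
Finally, the integer polynomial consistent with all of this is the stated p.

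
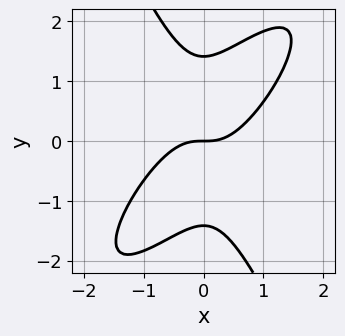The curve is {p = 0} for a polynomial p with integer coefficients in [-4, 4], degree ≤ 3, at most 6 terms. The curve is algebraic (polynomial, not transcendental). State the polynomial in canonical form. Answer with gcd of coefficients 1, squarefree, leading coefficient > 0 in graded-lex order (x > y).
3*x^3 - 3*x^2*y + y^3 - 2*y

Degree: no degree-2 curve has this shape, so deg p = 3.
From the axis intercepts and sections: it meets the x-axis at x = 0 (among the integer gridlines); it crosses the y-axis at the gridline y = 0.
Matching integer coefficients to the picture gives p.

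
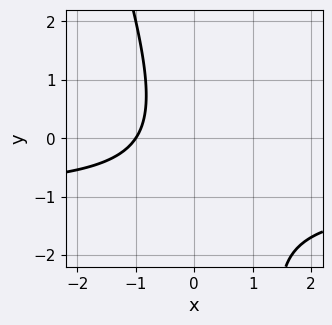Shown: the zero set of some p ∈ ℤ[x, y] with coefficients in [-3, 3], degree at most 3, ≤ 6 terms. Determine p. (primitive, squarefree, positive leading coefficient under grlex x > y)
3*x*y + y^2 + 3*x + y + 3

1. deg p = 2.
2. Observable constraints: it meets the x-axis at x = -1 (among the integer gridlines); it misses every integer gridline on the y-axis.
3. These observations pin down the coefficients.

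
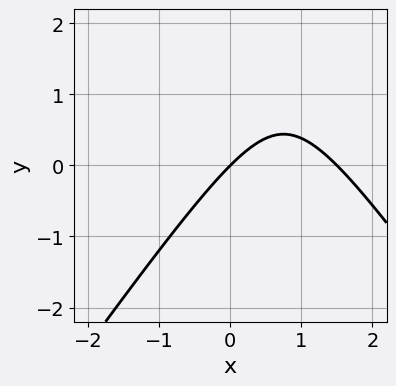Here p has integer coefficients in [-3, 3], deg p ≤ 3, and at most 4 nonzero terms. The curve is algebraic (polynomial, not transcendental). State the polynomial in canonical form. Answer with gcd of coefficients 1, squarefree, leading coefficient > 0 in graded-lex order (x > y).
2*x^2 - y^2 - 3*x + 3*y

(a) Degree: a generic line meets the curve in up to 2 points, so deg p = 2.
(b) Reading off the gridlines: one x-axis crossing is at x = 0; it meets the y-axis at y = 0 (among the integer gridlines).
(c) Putting this together gives p.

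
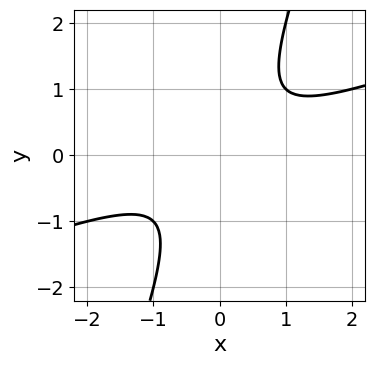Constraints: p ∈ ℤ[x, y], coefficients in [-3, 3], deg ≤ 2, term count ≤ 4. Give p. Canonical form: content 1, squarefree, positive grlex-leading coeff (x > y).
First, deg p = 2.
Next, against the integer gridlines: the curve avoids every integer y-axis point in the box; the curve avoids every integer x-axis point in the box.
Finally, matching integer coefficients to the picture gives p.

x^2 - 3*x*y + y^2 + 1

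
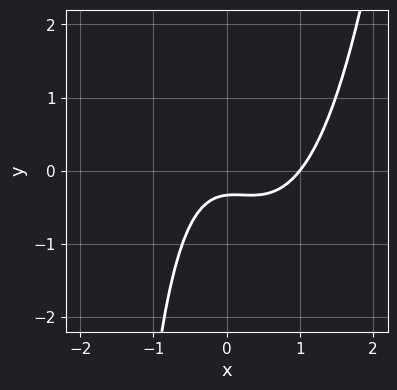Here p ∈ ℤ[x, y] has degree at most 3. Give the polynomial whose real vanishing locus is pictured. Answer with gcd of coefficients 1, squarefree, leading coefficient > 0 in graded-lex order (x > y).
deg p = 3. The shape is more complex than any degree-2 curve.
Against the integer gridlines: it meets the x-axis at x = 1 (among the integer gridlines).
Together with the visible shape, these determine p as stated.

3*x^3 - 2*x^2 - x*y - 3*y - 1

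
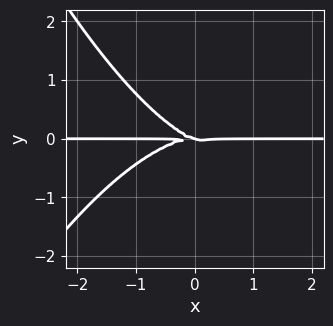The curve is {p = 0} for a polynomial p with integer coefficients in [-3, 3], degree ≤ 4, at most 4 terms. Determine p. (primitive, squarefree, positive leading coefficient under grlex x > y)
x^3*y + x*y^2 + 3*y^3

Degree: a generic line meets the curve in up to 4 points, so deg p = 4.
From the axis intercepts and sections: it crosses the y-axis at the gridline y = 0; the visible x-axis segment lies entirely on the curve.
Solving for integer coefficients yields p as stated.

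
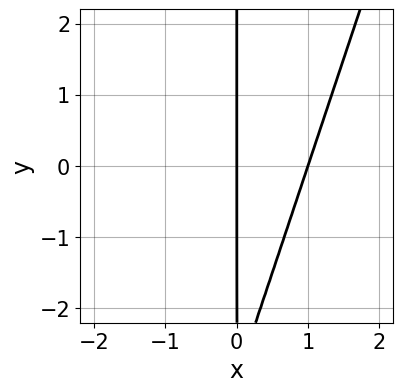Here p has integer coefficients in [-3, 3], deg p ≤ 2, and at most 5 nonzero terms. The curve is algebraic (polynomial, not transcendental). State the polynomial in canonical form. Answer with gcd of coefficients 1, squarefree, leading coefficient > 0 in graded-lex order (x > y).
3*x^2 - x*y - 3*x

(a) The degree is 2 — no degree-1 curve has this shape.
(b) From the axis intercepts and sections: among the integer gridlines, it crosses the x-axis at x ∈ {0, 1}; every point of the y-axis in the box is on the curve.
(c) Putting this together gives p.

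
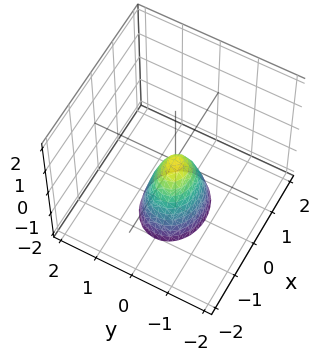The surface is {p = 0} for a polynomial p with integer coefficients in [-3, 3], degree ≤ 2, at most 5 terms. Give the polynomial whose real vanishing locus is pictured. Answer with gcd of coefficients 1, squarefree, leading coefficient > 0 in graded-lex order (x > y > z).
2*x^2 + 3*y^2 + z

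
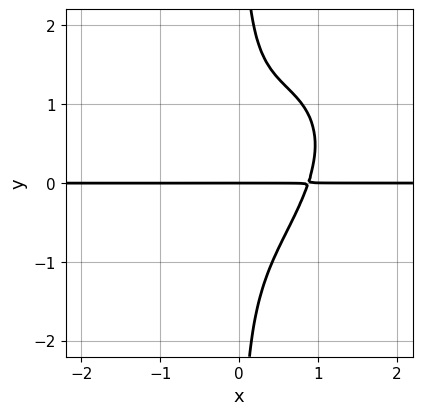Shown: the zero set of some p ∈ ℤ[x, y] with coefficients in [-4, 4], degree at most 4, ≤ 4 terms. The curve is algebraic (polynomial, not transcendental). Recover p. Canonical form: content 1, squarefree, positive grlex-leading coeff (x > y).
3*x^3*y - 3*x^2*y^2 + 3*x*y^3 - 2*y

1. deg p = 4.
2. Against the integer gridlines: every point of the x-axis in the box is on the curve; it crosses the y-axis at the gridline y = 0.
3. Solving for integer coefficients yields p as stated.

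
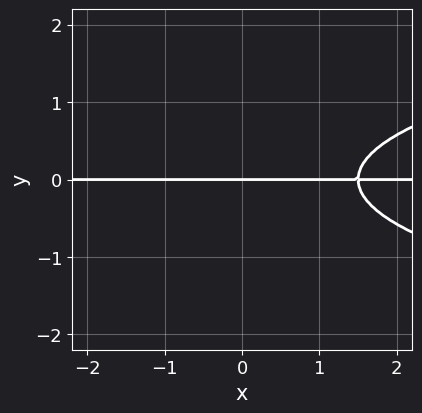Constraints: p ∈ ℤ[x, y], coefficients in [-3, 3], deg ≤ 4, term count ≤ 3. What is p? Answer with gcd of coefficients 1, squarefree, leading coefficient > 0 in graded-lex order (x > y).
3*y^3 - 2*x*y + 3*y

1. The degree is 3 — a generic line meets the curve in up to 3 points.
2. Checking where it meets the axes: every point of the x-axis in the box is on the curve; one y-axis crossing is at y = 0.
3. Matching integer coefficients to the picture gives p.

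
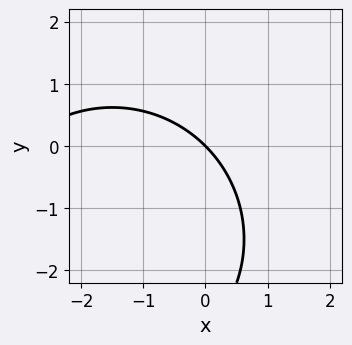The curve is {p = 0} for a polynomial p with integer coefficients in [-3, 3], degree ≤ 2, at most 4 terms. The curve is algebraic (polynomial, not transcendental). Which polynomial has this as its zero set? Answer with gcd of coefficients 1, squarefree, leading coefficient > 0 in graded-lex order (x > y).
x^2 + y^2 + 3*x + 3*y

deg p = 2. No degree-1 curve has this shape.
Against the integer gridlines: it meets the y-axis at y = 0 (among the integer gridlines); it meets the x-axis at x = 0 (among the integer gridlines).
Assembling these constraints gives the stated polynomial.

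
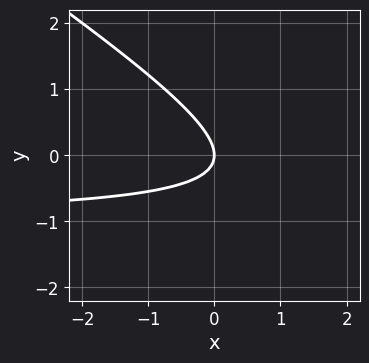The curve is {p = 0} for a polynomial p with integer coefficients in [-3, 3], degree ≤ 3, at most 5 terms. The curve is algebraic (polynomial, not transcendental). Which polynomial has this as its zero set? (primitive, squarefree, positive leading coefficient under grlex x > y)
First, degree: no degree-1 curve has this shape, so deg p = 2.
Next, reading off the gridlines: it crosses the x-axis at the gridline x = 0; it crosses the y-axis at the gridline y = 0.
Finally, the integer polynomial consistent with all of this is the stated p.

2*x*y + 3*y^2 + 2*x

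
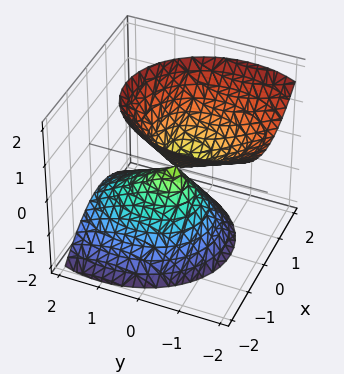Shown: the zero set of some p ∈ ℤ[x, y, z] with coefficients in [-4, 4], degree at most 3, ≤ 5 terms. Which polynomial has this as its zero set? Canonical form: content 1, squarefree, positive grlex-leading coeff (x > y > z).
3*x^2 + 2*y^2 + 2*y*z - 2*z^2

(a) There are 2 components. They look like related sheets of one shape, so recover p as a whole.
(b) The degree is 2 — a generic line meets the surface in up to 2 points.
(c) Observable constraints: it meets the z-axis at z = 0 (among the integer gridlines); one x-axis crossing is at x = 0.
(d) Putting this together gives p.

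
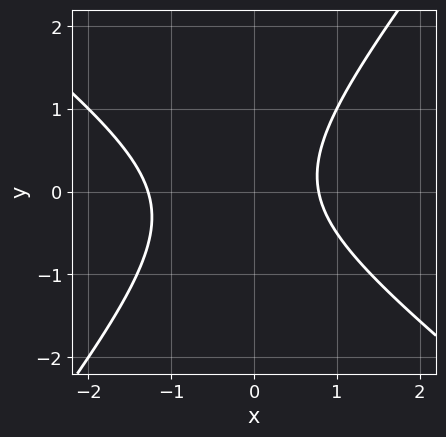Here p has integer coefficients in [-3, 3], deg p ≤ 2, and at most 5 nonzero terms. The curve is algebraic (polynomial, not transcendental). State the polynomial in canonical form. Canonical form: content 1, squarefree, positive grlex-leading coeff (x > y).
2*x^2 + x*y - 2*y^2 + x - 2

(a) deg p = 2. No degree-1 curve has this shape.
(b) From the axis intercepts and sections: the curve avoids every integer y-axis point in the box.
(c) Matching integer coefficients to the picture gives p.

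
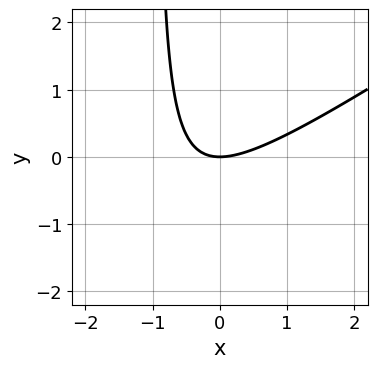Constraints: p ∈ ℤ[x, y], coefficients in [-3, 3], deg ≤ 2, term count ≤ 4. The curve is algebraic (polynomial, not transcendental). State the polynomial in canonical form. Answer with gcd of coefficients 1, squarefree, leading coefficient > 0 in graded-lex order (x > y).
2*x^2 - 3*x*y - 3*y

First, degree: no degree-1 curve has this shape, so deg p = 2.
Next, observable constraints: it crosses the x-axis at the gridline x = 0; one y-axis crossing is at y = 0.
Finally, matching integer coefficients to the picture gives p.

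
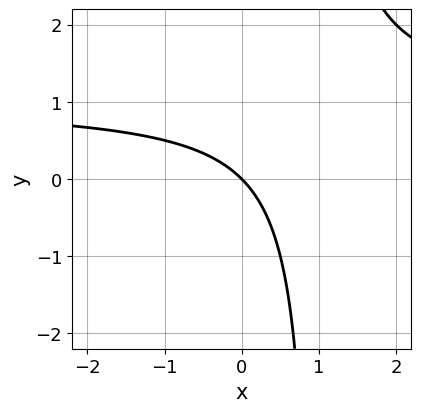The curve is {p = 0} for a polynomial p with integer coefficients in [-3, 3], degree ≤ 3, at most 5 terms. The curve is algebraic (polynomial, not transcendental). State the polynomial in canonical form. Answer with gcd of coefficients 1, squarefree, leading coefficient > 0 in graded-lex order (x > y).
x*y - x - y

(a) deg p = 2. A generic line meets the curve in up to 2 points.
(b) Against the integer gridlines: one x-axis crossing is at x = 0; it crosses the y-axis at the gridline y = 0.
(c) These observations pin down the coefficients.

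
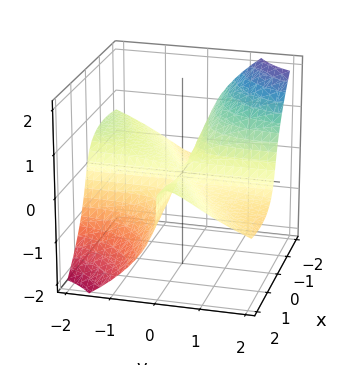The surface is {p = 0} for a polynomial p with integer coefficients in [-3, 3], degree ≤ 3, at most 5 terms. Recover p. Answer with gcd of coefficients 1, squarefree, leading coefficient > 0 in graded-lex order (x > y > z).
x^2*y - 2*x*y^2 - 3*x*y*z - y^2*z - 3*z^3

The degree is 3 — the shape is more complex than any degree-2 surface.
From the visible intercepts: every point of the y-axis in the box is on the surface; every point of the x-axis in the box is on the surface; it crosses the z-axis at the gridline z = 0.
Solving for integer coefficients yields p as stated.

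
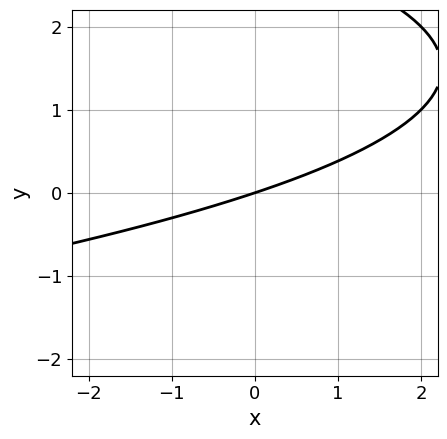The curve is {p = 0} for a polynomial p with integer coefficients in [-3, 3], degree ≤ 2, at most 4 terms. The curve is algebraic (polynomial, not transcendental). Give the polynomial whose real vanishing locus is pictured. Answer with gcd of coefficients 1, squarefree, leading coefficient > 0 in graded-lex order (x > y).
(a) Degree: a generic line meets the curve in up to 2 points, so deg p = 2.
(b) Against the integer gridlines: it crosses the x-axis at the gridline x = 0; it crosses the y-axis at the gridline y = 0.
(c) Together with the visible shape, these determine p as stated.

y^2 + x - 3*y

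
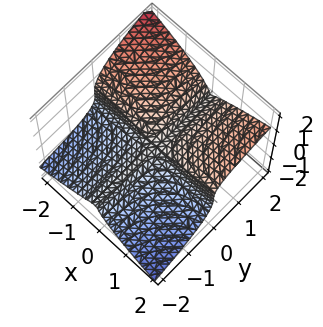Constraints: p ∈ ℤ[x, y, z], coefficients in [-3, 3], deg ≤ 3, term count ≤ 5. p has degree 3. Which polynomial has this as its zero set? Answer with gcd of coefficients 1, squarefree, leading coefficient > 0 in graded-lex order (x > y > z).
x^2*y - x*y*z - 2*z^3

1. Degree: no degree-2 surface has this shape, so deg p = 3.
2. Reading off the gridlines: it crosses the z-axis at the gridline z = 0; every point of the y-axis in the box is on the surface; every point of the x-axis in the box is on the surface.
3. The integer polynomial consistent with all of this is the stated p.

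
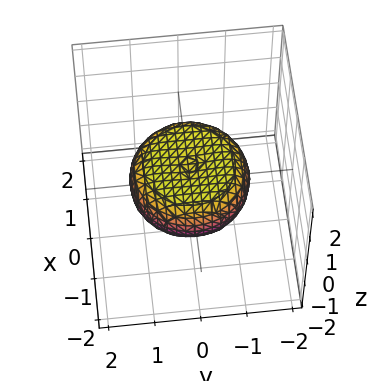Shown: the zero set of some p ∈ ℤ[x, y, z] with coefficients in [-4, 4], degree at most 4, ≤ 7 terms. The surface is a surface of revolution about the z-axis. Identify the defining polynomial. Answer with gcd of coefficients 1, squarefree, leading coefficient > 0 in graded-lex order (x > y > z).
First, deg p = 4. The shape is more complex than any degree-3 surface.
Then, symmetries: every cross-section ⟂ z is a circle, so x, y appear only via x² + y².
Next, from the axis intercepts and sections: a circular section at z = 0 has radius between 1 and 2.
Finally, together with the visible shape, these determine p as stated.

x^4 + 2*x^2*y^2 + y^4 - x^2 - y^2 + 3*z^2 - 1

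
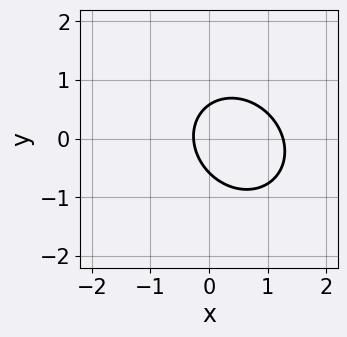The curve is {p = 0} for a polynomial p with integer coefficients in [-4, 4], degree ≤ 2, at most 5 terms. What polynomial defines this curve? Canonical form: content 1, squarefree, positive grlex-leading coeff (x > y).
deg p = 2. A generic line meets the curve in up to 2 points.
The integer polynomial consistent with all of this is the stated p.

3*x^2 + x*y + 3*y^2 - 3*x - 1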